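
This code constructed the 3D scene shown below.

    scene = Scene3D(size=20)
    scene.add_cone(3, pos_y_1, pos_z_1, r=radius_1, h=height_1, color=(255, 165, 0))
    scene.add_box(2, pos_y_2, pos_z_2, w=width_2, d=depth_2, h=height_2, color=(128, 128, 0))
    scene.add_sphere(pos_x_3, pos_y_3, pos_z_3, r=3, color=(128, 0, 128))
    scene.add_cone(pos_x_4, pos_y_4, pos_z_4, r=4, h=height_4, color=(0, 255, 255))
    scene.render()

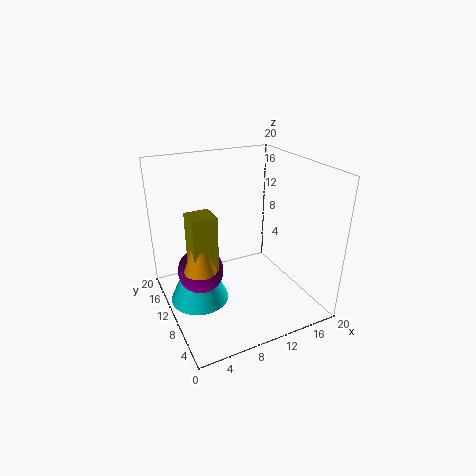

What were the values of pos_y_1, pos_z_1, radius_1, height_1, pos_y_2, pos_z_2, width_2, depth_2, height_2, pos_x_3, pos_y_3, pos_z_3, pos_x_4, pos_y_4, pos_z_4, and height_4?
pos_y_1 = 6, pos_z_1 = 9, radius_1 = 2, height_1 = 6, pos_y_2 = 5, pos_z_2 = 9, width_2 = 3, depth_2 = 3, height_2 = 7, pos_x_3 = 4, pos_y_3 = 9, pos_z_3 = 7, pos_x_4 = 4, pos_y_4 = 10, pos_z_4 = 2, height_4 = 9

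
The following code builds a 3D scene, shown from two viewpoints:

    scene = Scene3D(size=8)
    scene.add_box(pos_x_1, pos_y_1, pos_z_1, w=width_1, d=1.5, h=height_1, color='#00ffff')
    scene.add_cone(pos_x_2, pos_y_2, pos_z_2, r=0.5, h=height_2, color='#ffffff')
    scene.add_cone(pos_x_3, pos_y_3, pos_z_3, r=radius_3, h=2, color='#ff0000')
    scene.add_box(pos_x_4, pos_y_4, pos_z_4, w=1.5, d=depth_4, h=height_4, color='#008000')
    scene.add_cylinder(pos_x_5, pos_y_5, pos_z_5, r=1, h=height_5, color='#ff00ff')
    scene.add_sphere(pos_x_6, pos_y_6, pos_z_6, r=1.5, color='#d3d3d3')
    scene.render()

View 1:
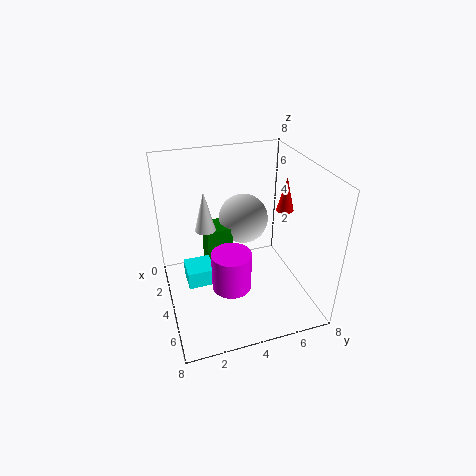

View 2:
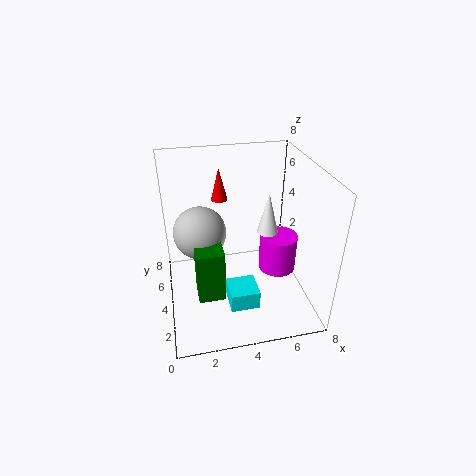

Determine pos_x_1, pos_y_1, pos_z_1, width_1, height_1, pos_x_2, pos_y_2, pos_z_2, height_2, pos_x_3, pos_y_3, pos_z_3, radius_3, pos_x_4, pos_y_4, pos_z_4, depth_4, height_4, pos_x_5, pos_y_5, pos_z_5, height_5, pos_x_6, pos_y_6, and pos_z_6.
pos_x_1 = 3
pos_y_1 = 1
pos_z_1 = 1.5
width_1 = 1.5
height_1 = 1
pos_x_2 = 5
pos_y_2 = 2
pos_z_2 = 5.5
height_2 = 2
pos_x_3 = 3.5
pos_y_3 = 7
pos_z_3 = 5
radius_3 = 0.5
pos_x_4 = 1.5
pos_y_4 = 2.5
pos_z_4 = 1
depth_4 = 1.5
height_4 = 3
pos_x_5 = 6
pos_y_5 = 3
pos_z_5 = 2.5
height_5 = 2
pos_x_6 = 2
pos_y_6 = 5
pos_z_6 = 4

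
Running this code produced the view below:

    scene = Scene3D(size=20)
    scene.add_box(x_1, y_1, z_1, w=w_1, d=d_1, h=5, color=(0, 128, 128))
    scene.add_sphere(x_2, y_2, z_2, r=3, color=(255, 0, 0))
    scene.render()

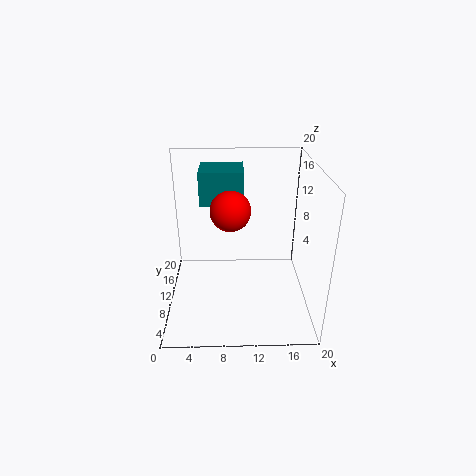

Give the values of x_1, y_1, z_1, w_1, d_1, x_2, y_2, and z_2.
x_1 = 4.5, y_1 = 14, z_1 = 13, w_1 = 6.5, d_1 = 6, x_2 = 9, y_2 = 13.5, z_2 = 12.5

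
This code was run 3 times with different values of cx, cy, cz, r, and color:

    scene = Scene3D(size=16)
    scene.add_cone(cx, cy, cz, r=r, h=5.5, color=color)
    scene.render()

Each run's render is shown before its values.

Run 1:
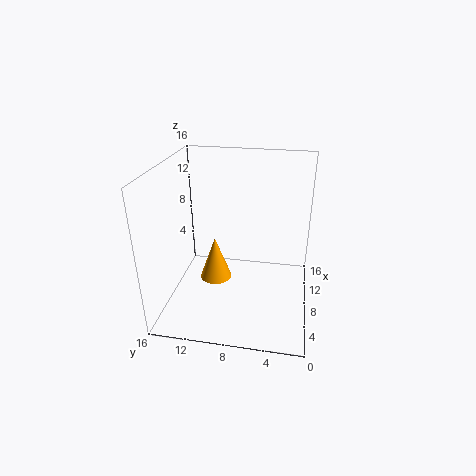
cx = 11; cy = 11.5; cz = 0.5; r = 2; color = 'orange'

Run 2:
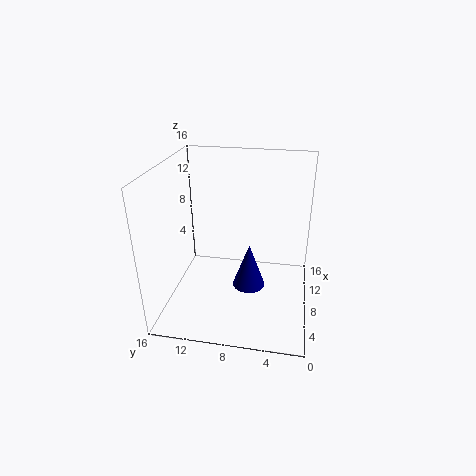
cx = 10; cy = 7; cz = 0.5; r = 2; color = 'navy'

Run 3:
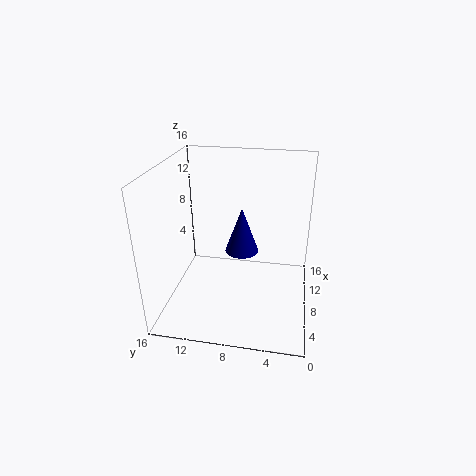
cx = 10.5; cy = 8; cz = 5; r = 2; color = 'navy'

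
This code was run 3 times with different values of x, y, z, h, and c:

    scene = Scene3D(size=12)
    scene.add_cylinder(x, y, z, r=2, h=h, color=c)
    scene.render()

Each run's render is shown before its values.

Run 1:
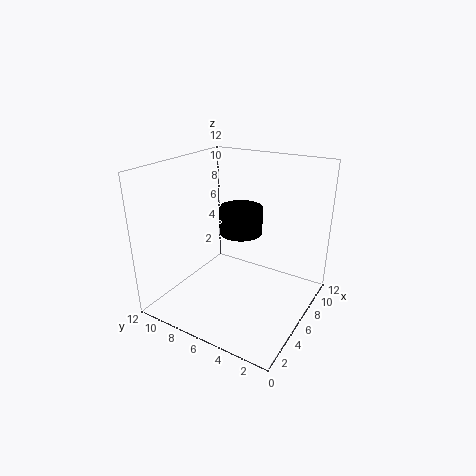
x = 9
y = 7.5
z = 5
h = 2.5
c = 'black'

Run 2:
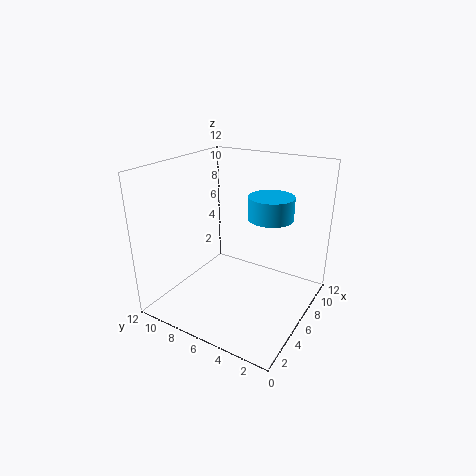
x = 9
y = 4.5
z = 7
h = 2
c = 'deepskyblue'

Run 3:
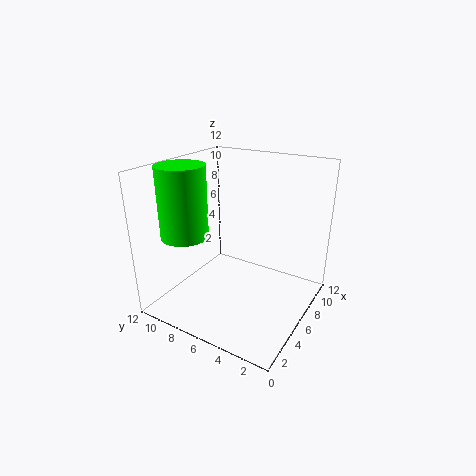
x = 4
y = 10
z = 6
h = 6
c = 'lime'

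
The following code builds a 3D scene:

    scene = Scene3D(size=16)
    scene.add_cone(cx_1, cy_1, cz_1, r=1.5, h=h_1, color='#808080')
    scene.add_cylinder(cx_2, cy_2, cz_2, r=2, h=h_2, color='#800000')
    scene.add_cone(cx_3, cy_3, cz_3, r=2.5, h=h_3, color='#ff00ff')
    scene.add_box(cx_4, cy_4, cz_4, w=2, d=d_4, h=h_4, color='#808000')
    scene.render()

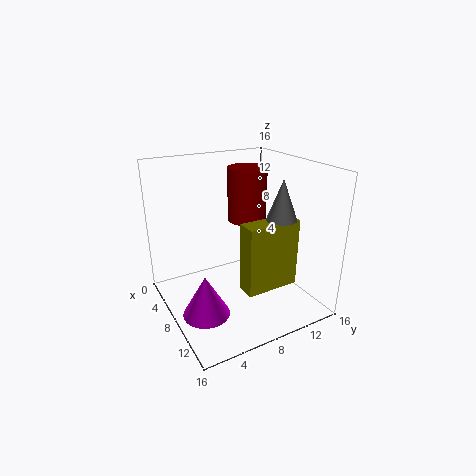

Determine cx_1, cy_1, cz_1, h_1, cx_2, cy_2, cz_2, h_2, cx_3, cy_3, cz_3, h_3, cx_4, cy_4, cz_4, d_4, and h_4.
cx_1 = 13, cy_1 = 10, cz_1 = 11.5, h_1 = 4, cx_2 = 9, cy_2 = 8.5, cz_2 = 10.5, h_2 = 5.5, cx_3 = 10, cy_3 = 3, cz_3 = 1, h_3 = 4.5, cx_4 = 12, cy_4 = 6, cz_4 = 4.5, d_4 = 5.5, h_4 = 7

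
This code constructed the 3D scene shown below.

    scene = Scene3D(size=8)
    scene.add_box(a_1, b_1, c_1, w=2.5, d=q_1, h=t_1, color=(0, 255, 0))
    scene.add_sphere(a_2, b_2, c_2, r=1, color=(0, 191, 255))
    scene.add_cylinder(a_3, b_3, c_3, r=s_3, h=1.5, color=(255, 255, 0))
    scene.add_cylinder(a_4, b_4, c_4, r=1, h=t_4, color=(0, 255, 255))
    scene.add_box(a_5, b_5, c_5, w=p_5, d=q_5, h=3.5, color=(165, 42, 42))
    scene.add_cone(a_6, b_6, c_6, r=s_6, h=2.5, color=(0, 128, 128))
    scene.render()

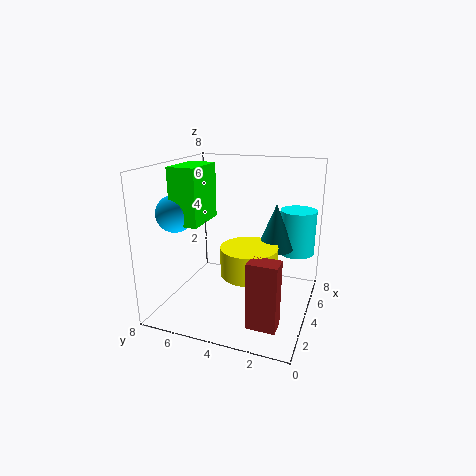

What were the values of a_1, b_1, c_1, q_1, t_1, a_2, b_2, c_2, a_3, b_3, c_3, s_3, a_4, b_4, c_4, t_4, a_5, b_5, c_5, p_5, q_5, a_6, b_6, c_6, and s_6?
a_1 = 2, b_1 = 5.5, c_1 = 5, q_1 = 1.5, t_1 = 3, a_2 = 2.5, b_2 = 7, c_2 = 5.5, a_3 = 3, b_3 = 3, c_3 = 2.5, s_3 = 1.5, a_4 = 5.5, b_4 = 1, c_4 = 3, t_4 = 2.5, a_5 = 1, b_5 = 1, c_5 = 0.5, p_5 = 1, q_5 = 1.5, a_6 = 4.5, b_6 = 2, c_6 = 3.5, s_6 = 1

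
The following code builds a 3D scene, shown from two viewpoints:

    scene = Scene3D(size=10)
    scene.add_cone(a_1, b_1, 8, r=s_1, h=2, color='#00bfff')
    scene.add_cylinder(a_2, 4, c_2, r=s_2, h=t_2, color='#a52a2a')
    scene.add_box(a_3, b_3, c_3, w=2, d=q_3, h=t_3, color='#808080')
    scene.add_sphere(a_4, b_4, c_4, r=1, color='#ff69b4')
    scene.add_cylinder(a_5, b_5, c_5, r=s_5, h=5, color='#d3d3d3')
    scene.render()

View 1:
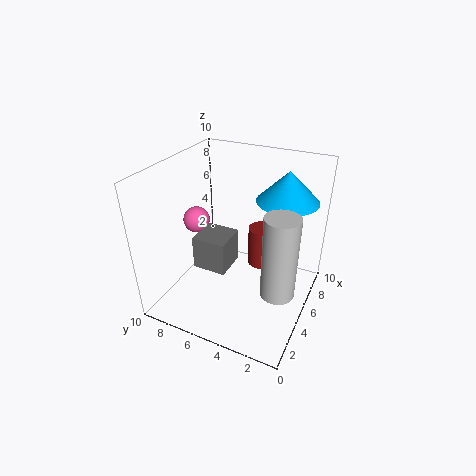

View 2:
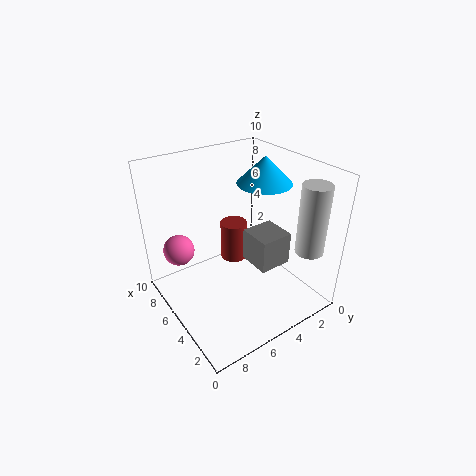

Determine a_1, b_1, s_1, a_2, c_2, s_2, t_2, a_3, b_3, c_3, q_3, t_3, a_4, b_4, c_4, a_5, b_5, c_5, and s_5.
a_1 = 6, b_1 = 2, s_1 = 2, a_2 = 7, c_2 = 2, s_2 = 1, t_2 = 3, a_3 = 1, b_3 = 4, c_3 = 5, q_3 = 2, t_3 = 2, a_4 = 6, b_4 = 9, c_4 = 5, a_5 = 2, b_5 = 1, c_5 = 4, s_5 = 1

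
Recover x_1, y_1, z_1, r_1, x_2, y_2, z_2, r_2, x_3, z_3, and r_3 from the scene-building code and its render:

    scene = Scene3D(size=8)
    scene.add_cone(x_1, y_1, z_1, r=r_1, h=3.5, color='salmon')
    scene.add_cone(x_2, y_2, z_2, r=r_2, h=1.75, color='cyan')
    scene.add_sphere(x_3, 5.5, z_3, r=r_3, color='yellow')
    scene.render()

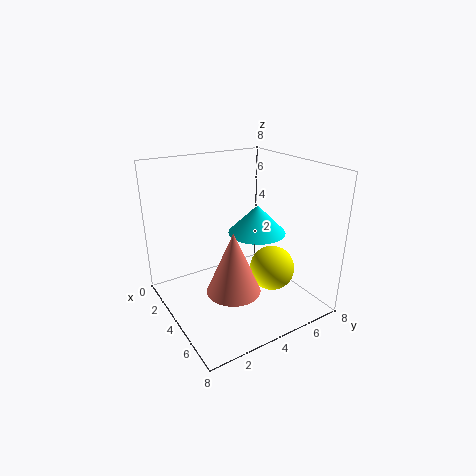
x_1 = 4.75; y_1 = 3.25; z_1 = 1.25; r_1 = 1.5; x_2 = 3; y_2 = 6; z_2 = 3.5; r_2 = 1.75; x_3 = 5.25; z_3 = 2.25; r_3 = 1.25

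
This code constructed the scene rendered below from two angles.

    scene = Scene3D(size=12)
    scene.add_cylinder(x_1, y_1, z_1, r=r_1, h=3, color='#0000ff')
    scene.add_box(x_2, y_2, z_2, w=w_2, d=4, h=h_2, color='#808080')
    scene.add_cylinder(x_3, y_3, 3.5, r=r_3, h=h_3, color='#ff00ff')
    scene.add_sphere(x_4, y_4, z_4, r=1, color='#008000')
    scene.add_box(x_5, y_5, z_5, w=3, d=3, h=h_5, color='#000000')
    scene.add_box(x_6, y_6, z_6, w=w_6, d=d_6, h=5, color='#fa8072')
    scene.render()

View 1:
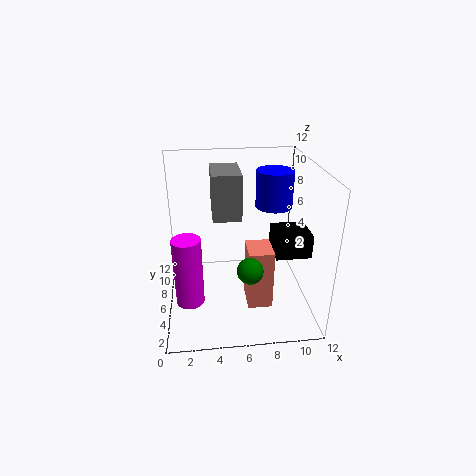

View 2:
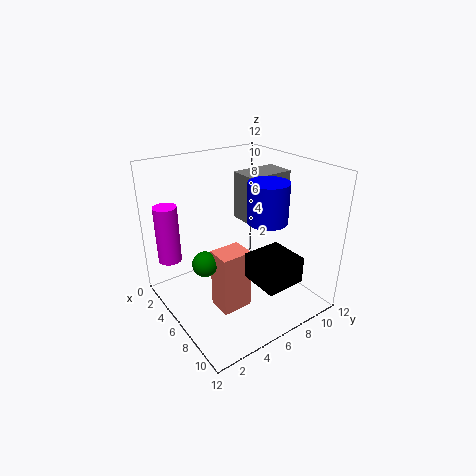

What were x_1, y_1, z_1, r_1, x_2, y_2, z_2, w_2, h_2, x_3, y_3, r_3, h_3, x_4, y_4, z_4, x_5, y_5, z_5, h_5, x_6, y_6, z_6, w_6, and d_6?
x_1 = 9, y_1 = 6.5, z_1 = 8.5, r_1 = 1.5, x_2 = 4, y_2 = 7, z_2 = 7, w_2 = 2.5, h_2 = 4, x_3 = 2, y_3 = 1.5, r_3 = 1, h_3 = 5, x_4 = 6.5, y_4 = 2.5, z_4 = 5, x_5 = 9, y_5 = 4.5, z_5 = 4.5, h_5 = 2, x_6 = 6.5, y_6 = 3, z_6 = 1, w_6 = 2, d_6 = 2.5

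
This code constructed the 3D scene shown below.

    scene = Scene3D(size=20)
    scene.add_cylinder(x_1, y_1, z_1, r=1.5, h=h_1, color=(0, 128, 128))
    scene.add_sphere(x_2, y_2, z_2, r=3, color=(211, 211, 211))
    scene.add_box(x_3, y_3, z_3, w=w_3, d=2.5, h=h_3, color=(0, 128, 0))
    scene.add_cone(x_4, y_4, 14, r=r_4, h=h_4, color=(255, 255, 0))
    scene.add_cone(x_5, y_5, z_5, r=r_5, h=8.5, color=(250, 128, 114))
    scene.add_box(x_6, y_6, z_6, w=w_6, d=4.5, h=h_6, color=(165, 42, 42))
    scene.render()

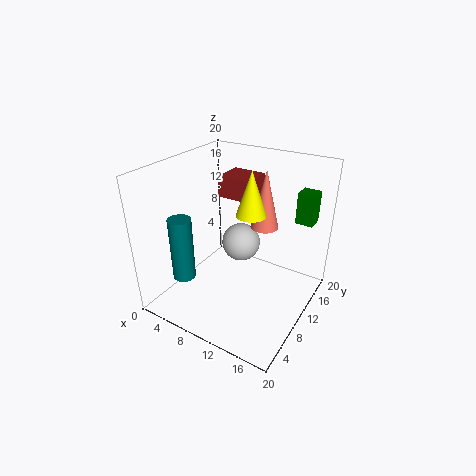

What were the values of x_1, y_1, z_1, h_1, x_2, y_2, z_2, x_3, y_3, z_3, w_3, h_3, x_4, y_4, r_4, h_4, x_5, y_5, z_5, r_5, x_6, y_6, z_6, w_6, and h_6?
x_1 = 5.5
y_1 = 3.5
z_1 = 6
h_1 = 8.5
x_2 = 7.5
y_2 = 15
z_2 = 6
x_3 = 16
y_3 = 15.5
z_3 = 11.5
w_3 = 2.5
h_3 = 4.5
x_4 = 12
y_4 = 10
r_4 = 2
h_4 = 6
x_5 = 12
y_5 = 14
z_5 = 10.5
r_5 = 2
x_6 = 5.5
y_6 = 12
z_6 = 14.5
w_6 = 5
h_6 = 3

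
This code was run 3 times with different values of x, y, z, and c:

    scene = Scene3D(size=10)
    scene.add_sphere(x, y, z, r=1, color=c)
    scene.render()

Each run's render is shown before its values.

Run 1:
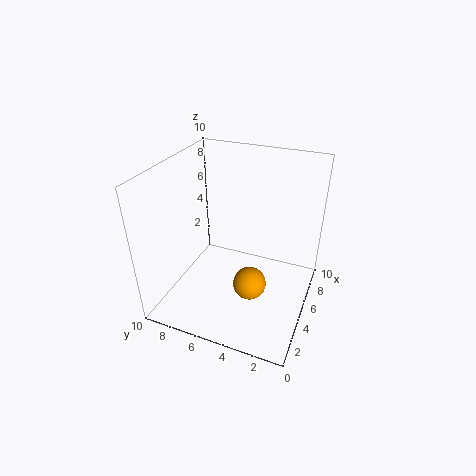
x = 2
y = 3
z = 4
c = 'orange'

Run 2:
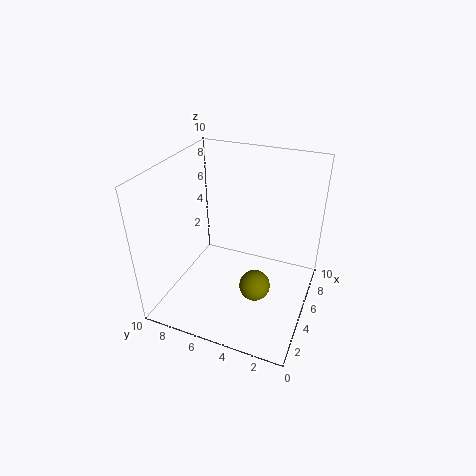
x = 3
y = 3
z = 3
c = 'olive'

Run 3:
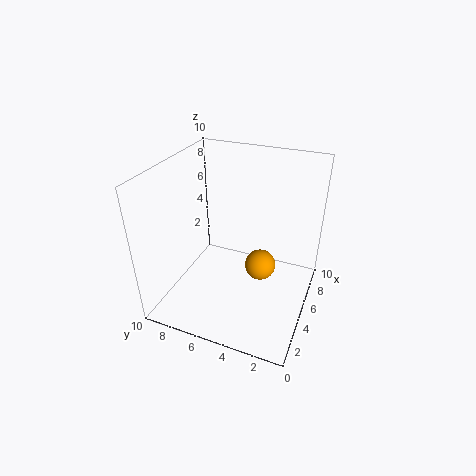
x = 4
y = 3
z = 4
c = 'orange'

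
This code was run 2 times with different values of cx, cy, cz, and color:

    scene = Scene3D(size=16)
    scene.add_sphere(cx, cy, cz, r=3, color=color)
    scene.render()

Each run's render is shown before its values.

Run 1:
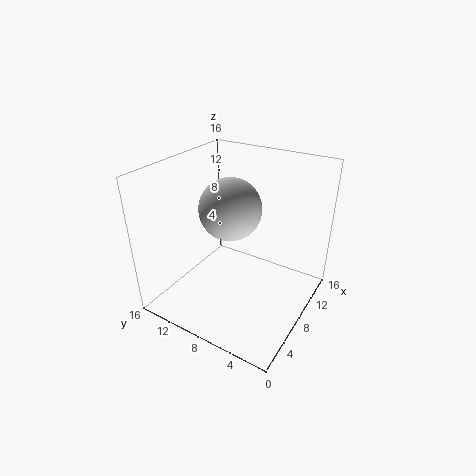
cx = 5
cy = 7
cz = 13
color = 'lightgray'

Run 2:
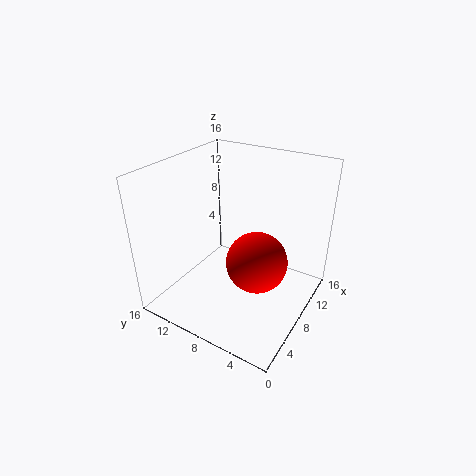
cx = 5
cy = 4
cz = 8
color = 'red'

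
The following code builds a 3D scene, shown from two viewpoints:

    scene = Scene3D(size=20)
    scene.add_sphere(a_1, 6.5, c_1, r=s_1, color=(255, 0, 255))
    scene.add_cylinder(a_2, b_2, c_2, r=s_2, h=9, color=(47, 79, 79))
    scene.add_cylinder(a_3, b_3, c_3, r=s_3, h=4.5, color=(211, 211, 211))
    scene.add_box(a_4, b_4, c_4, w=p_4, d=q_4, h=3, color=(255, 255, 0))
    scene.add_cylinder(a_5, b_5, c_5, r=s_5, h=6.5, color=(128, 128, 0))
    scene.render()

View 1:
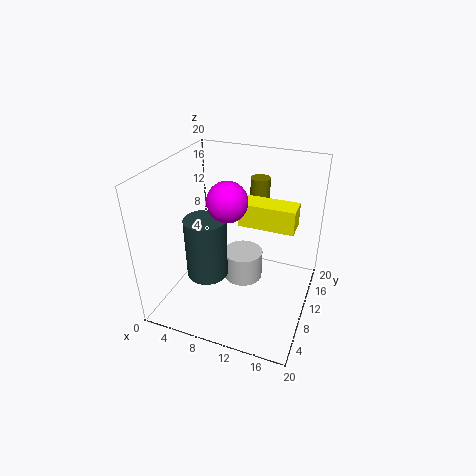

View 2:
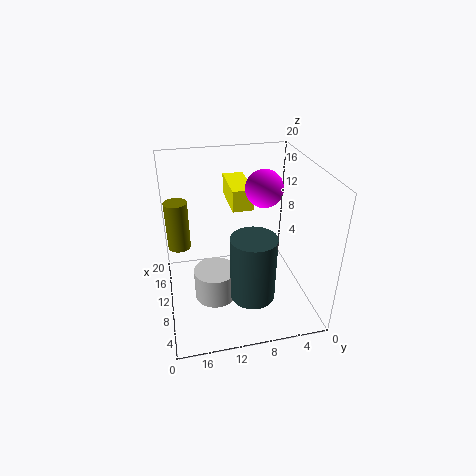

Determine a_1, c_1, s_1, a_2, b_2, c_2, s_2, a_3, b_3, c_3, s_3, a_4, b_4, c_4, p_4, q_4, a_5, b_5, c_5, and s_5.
a_1 = 10; c_1 = 17; s_1 = 2.5; a_2 = 5.5; b_2 = 9; c_2 = 3.5; s_2 = 3; a_3 = 9.5; b_3 = 13.5; c_3 = 1; s_3 = 3; a_4 = 11; b_4 = 7.5; c_4 = 13.5; p_4 = 7; q_4 = 3; a_5 = 10.5; b_5 = 18; c_5 = 9.5; s_5 = 1.5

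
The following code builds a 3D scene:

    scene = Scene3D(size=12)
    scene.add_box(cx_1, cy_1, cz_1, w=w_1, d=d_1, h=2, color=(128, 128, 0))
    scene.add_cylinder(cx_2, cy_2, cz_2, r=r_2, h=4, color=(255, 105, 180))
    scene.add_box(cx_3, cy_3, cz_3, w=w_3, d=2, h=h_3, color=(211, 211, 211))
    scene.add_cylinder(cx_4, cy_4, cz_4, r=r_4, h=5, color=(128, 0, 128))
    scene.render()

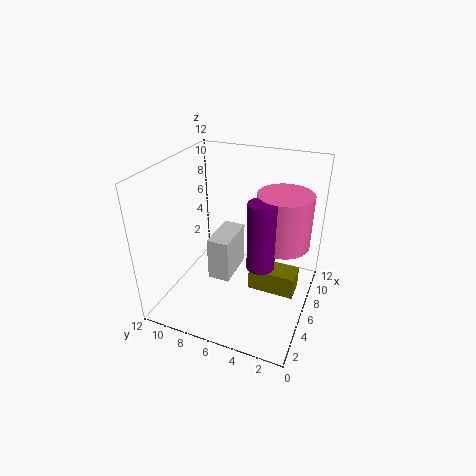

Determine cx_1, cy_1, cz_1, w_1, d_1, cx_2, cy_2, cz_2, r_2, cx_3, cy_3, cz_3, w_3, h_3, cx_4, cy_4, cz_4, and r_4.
cx_1 = 6, cy_1 = 1, cz_1 = 1, w_1 = 2, d_1 = 4, cx_2 = 5, cy_2 = 2, cz_2 = 7, r_2 = 2, cx_3 = 6, cy_3 = 7, cz_3 = 1, w_3 = 4, h_3 = 4, cx_4 = 3, cy_4 = 3, cz_4 = 6, r_4 = 1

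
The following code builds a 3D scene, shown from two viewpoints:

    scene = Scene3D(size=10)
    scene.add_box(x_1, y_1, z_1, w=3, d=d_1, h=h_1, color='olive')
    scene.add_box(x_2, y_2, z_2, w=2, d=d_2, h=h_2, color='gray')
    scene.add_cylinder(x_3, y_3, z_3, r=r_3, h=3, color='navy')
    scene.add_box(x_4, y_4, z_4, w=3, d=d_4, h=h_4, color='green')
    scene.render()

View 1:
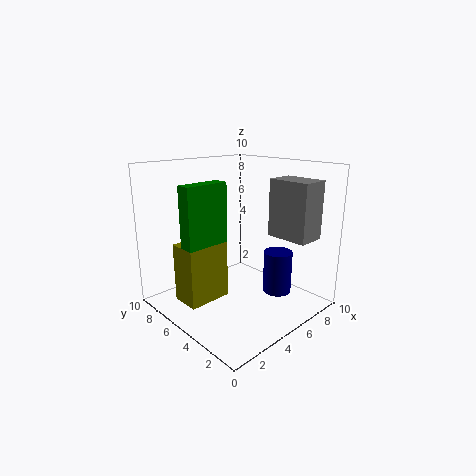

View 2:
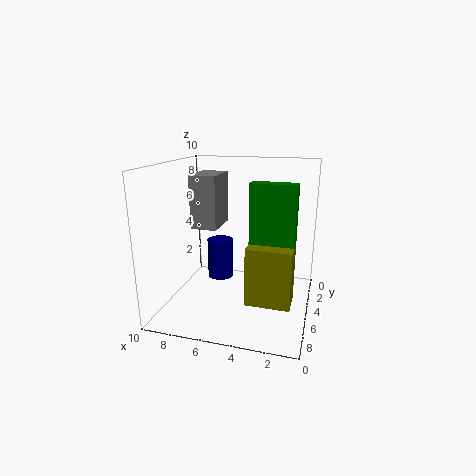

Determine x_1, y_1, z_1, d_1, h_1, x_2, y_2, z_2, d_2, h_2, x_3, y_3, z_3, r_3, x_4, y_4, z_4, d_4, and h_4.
x_1 = 1, y_1 = 5, z_1 = 1, d_1 = 2, h_1 = 4, x_2 = 7, y_2 = 1, z_2 = 5, d_2 = 3, h_2 = 4, x_3 = 7, y_3 = 3, z_3 = 1, r_3 = 1, x_4 = 1, y_4 = 5, z_4 = 5, d_4 = 1, h_4 = 4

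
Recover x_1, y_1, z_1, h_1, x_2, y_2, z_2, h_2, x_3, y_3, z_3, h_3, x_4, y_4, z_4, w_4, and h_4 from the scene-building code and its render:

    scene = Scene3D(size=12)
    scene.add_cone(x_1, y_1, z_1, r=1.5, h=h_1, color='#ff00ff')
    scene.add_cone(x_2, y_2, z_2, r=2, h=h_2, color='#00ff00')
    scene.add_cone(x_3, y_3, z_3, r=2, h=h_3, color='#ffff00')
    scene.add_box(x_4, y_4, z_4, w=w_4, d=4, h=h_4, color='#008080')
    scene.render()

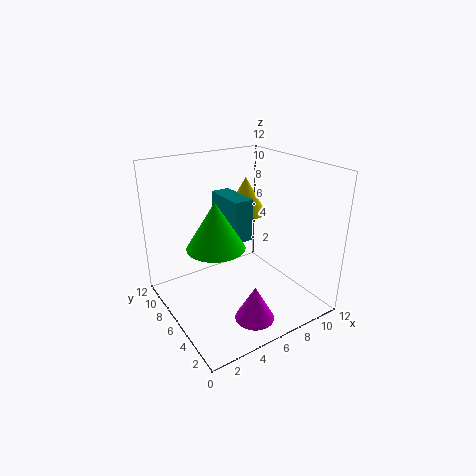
x_1 = 4.75
y_1 = 1.75
z_1 = 1.25
h_1 = 2.75
x_2 = 2.25
y_2 = 3
z_2 = 7.5
h_2 = 3.25
x_3 = 9.5
y_3 = 10
z_3 = 6.25
h_3 = 3.5
x_4 = 6.25
y_4 = 6.75
z_4 = 5
w_4 = 1.75
h_4 = 3.75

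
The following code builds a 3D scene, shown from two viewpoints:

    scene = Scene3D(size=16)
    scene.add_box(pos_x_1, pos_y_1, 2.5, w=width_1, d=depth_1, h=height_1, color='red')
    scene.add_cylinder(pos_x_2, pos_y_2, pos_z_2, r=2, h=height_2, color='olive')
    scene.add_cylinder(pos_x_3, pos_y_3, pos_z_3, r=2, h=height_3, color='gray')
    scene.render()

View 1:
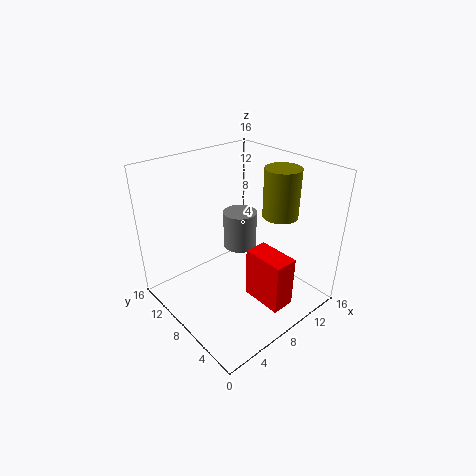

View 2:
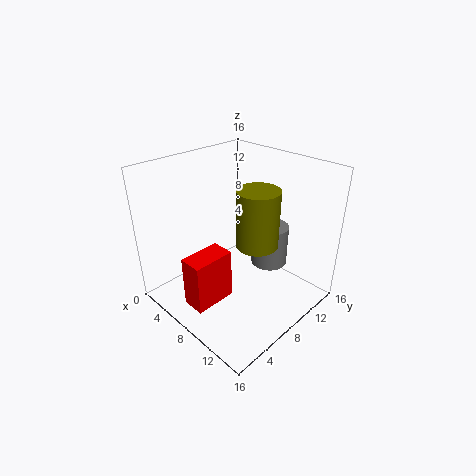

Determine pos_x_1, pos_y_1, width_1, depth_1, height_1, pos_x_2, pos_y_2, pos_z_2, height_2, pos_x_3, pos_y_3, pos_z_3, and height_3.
pos_x_1 = 7
pos_y_1 = 1
width_1 = 2.5
depth_1 = 4.5
height_1 = 5.5
pos_x_2 = 12.5
pos_y_2 = 6
pos_z_2 = 10
height_2 = 5.5
pos_x_3 = 10.5
pos_y_3 = 10.5
pos_z_3 = 5
height_3 = 4.5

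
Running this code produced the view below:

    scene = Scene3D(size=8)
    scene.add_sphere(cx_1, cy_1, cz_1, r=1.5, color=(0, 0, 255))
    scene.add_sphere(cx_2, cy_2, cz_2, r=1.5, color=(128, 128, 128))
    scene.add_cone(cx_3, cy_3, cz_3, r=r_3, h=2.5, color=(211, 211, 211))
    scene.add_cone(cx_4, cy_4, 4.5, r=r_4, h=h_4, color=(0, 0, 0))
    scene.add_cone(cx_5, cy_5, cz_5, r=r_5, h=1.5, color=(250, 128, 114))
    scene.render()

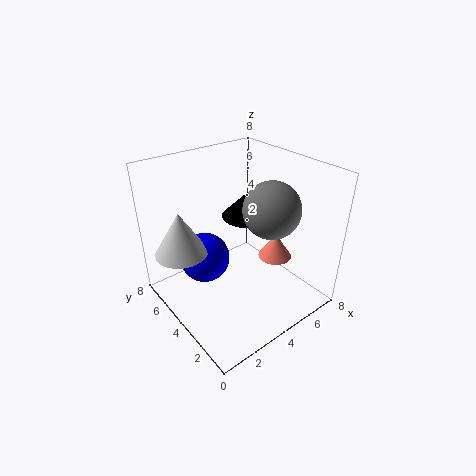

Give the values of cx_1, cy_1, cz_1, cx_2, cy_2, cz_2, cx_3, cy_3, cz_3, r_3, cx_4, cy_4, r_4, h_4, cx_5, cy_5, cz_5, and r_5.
cx_1 = 3, cy_1 = 6, cz_1 = 2, cx_2 = 5, cy_2 = 2.5, cz_2 = 6, cx_3 = 1.5, cy_3 = 6, cz_3 = 3, r_3 = 1.5, cx_4 = 5.5, cy_4 = 5, r_4 = 1.5, h_4 = 1.5, cx_5 = 6.5, cy_5 = 3.5, cz_5 = 2, r_5 = 1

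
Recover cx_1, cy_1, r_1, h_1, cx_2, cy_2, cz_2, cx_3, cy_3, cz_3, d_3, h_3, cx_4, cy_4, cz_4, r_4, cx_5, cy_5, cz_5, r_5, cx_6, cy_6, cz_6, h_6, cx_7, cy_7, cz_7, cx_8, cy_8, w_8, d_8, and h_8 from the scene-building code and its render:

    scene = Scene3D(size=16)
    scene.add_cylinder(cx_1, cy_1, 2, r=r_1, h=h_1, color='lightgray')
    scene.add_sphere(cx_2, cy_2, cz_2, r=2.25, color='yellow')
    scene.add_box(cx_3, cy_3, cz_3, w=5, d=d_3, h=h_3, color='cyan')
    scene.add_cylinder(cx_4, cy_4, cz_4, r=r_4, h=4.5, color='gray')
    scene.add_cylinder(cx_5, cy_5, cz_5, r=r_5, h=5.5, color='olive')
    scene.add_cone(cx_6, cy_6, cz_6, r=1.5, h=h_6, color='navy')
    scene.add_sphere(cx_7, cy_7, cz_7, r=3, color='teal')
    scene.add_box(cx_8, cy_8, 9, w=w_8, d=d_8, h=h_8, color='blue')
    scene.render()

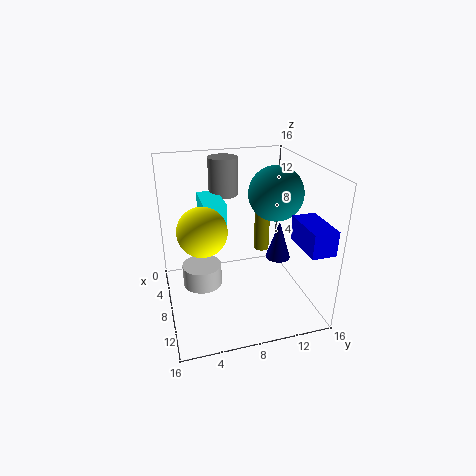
cx_1 = 6.75
cy_1 = 4
r_1 = 2.25
h_1 = 2.5
cx_2 = 13
cy_2 = 3.25
cz_2 = 11.75
cx_3 = 2.25
cy_3 = 4.5
cz_3 = 8.25
d_3 = 2.5
h_3 = 3.5
cx_4 = 2.5
cy_4 = 7.75
cz_4 = 11.25
r_4 = 1.75
cx_5 = 2.25
cy_5 = 13
cz_5 = 3
r_5 = 1
cx_6 = 6.75
cy_6 = 13.5
cz_6 = 4
h_6 = 4.75
cx_7 = 8
cy_7 = 12.25
cz_7 = 12.75
cx_8 = 11.25
cy_8 = 12.75
w_8 = 4.75
d_8 = 2.5
h_8 = 2.5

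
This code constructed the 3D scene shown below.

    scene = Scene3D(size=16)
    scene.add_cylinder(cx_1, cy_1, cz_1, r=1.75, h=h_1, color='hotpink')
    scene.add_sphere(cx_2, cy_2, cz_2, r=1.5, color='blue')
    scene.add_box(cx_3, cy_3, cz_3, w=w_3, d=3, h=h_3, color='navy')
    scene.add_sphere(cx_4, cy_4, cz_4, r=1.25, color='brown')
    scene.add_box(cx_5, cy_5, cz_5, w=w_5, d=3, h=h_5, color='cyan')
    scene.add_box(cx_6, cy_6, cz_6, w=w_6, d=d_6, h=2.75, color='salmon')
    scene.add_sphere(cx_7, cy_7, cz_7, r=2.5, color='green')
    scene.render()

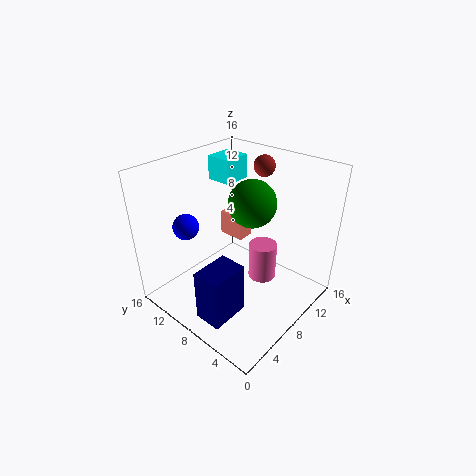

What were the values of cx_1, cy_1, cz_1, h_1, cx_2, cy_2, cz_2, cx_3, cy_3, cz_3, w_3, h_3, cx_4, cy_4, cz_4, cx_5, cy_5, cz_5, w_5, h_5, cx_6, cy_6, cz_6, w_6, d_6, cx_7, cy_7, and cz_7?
cx_1 = 12.5; cy_1 = 7.75; cz_1 = 0.25; h_1 = 4.75; cx_2 = 5.25; cy_2 = 13.5; cz_2 = 8.5; cx_3 = 1.25; cy_3 = 5; cz_3 = 1.25; w_3 = 4.25; h_3 = 5.75; cx_4 = 13.75; cy_4 = 9; cz_4 = 14.5; cx_5 = 9.5; cy_5 = 10.75; cz_5 = 13; w_5 = 3.25; h_5 = 2.75; cx_6 = 9; cy_6 = 8.5; cz_6 = 7; w_6 = 2; d_6 = 3; cx_7 = 8.5; cy_7 = 6.5; cz_7 = 12.5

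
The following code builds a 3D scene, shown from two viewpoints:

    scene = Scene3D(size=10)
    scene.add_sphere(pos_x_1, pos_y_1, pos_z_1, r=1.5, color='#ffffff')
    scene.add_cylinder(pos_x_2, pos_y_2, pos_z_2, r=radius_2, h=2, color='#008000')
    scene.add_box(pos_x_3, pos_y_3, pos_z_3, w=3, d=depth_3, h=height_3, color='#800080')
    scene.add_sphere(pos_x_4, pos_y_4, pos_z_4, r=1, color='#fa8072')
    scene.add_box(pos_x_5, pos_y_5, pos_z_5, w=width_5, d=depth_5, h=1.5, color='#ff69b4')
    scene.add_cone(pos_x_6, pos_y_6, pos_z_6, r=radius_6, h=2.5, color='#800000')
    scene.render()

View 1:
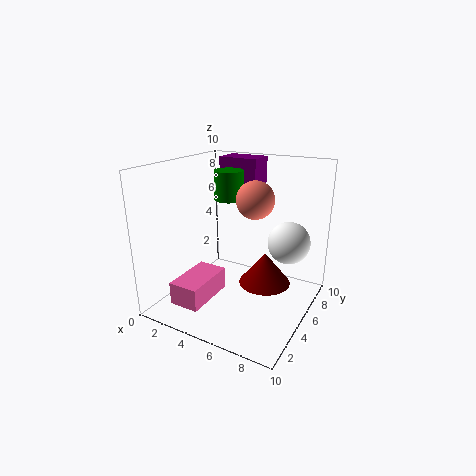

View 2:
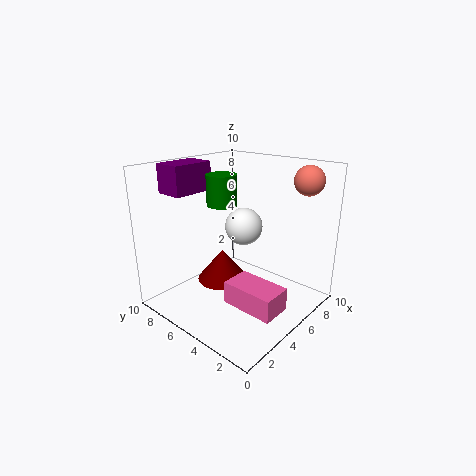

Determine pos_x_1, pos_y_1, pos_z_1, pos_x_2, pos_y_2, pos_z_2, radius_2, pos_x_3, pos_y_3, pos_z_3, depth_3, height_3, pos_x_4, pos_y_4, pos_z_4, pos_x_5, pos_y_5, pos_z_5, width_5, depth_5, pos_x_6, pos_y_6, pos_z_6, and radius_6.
pos_x_1 = 8
pos_y_1 = 7
pos_z_1 = 4.5
pos_x_2 = 4
pos_y_2 = 5.5
pos_z_2 = 7.5
radius_2 = 1
pos_x_3 = 2
pos_y_3 = 7.5
pos_z_3 = 8
depth_3 = 2
height_3 = 2
pos_x_4 = 8
pos_y_4 = 1.5
pos_z_4 = 9
pos_x_5 = 2.5
pos_y_5 = 0.5
pos_z_5 = 1.5
width_5 = 2
depth_5 = 3.5
pos_x_6 = 6
pos_y_6 = 7.5
pos_z_6 = 0.5
radius_6 = 2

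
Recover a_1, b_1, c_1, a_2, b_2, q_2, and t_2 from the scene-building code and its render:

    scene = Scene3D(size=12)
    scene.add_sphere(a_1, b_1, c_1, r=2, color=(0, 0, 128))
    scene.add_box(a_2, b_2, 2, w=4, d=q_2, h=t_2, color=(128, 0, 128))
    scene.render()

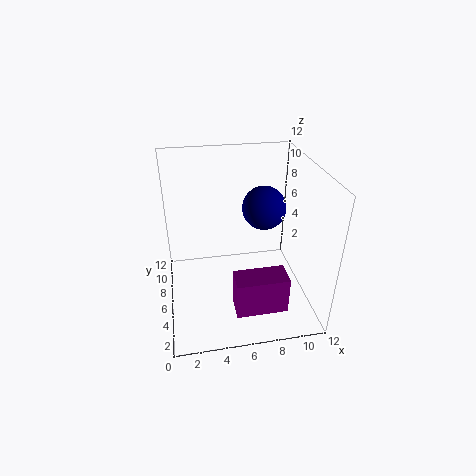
a_1 = 9; b_1 = 9; c_1 = 7; a_2 = 5; b_2 = 1; q_2 = 2; t_2 = 3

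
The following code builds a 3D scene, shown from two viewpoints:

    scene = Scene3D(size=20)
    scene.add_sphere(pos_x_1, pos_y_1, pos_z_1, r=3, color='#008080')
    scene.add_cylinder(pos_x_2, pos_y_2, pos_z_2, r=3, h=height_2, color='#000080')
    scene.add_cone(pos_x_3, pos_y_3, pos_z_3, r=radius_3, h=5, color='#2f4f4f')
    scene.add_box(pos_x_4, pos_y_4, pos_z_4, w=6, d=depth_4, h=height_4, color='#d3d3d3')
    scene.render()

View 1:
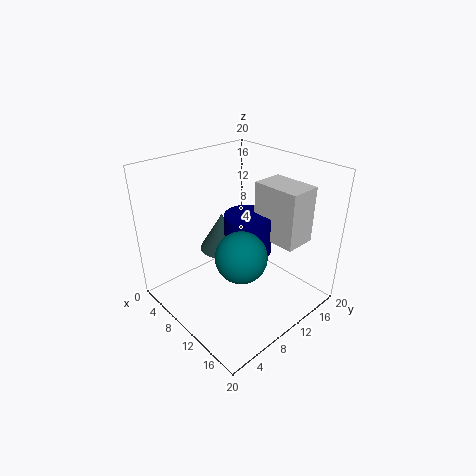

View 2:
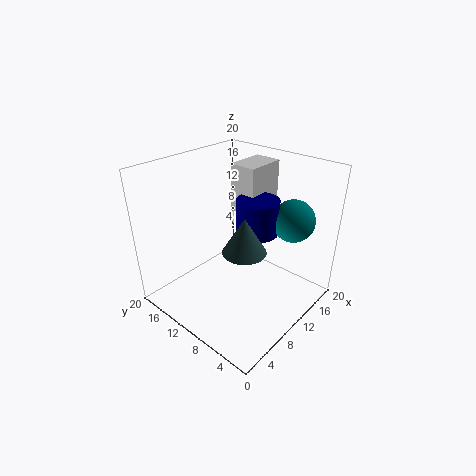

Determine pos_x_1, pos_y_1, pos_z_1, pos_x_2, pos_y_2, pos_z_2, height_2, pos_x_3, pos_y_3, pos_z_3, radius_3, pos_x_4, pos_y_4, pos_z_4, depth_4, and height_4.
pos_x_1 = 16, pos_y_1 = 5, pos_z_1 = 12, pos_x_2 = 13, pos_y_2 = 9, pos_z_2 = 10, height_2 = 5, pos_x_3 = 9, pos_y_3 = 8, pos_z_3 = 9, radius_3 = 3, pos_x_4 = 13, pos_y_4 = 10, pos_z_4 = 12, depth_4 = 4, height_4 = 7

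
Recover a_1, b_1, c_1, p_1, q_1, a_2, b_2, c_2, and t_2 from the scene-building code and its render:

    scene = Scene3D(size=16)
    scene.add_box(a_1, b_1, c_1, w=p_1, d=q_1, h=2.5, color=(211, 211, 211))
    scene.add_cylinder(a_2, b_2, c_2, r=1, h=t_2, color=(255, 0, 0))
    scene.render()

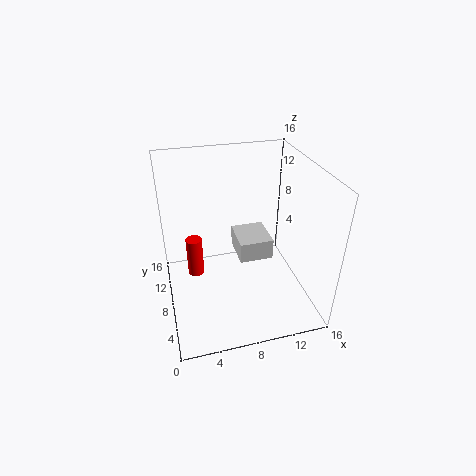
a_1 = 8.5
b_1 = 8.5
c_1 = 4
p_1 = 4
q_1 = 4.5
a_2 = 3.5
b_2 = 12
c_2 = 1
t_2 = 5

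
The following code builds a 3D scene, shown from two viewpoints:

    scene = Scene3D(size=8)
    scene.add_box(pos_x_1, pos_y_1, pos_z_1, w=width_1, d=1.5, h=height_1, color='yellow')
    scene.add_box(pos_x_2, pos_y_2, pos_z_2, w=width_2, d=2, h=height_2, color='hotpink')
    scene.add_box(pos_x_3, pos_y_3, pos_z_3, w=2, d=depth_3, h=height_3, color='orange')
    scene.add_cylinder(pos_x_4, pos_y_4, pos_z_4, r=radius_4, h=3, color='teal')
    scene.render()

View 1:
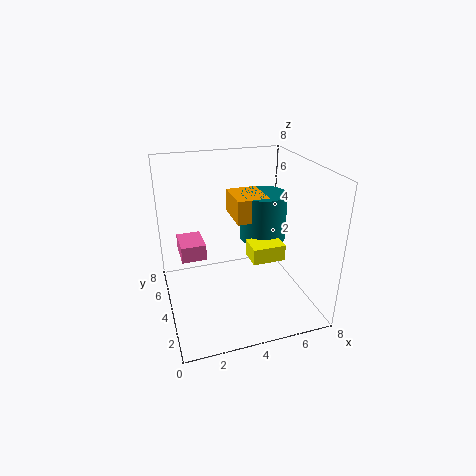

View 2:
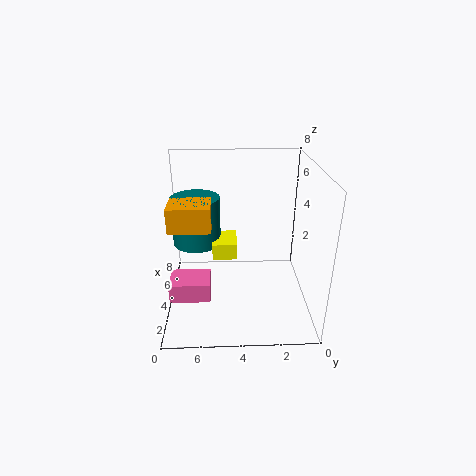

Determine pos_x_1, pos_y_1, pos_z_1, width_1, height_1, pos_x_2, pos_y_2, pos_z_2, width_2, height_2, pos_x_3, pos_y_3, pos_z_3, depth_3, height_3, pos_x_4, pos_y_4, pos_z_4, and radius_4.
pos_x_1 = 5, pos_y_1 = 4, pos_z_1 = 2, width_1 = 2, height_1 = 1, pos_x_2 = 1, pos_y_2 = 5.5, pos_z_2 = 2, width_2 = 1.5, height_2 = 1, pos_x_3 = 4.5, pos_y_3 = 5.5, pos_z_3 = 4, depth_3 = 2.5, height_3 = 1.5, pos_x_4 = 6.5, pos_y_4 = 6.5, pos_z_4 = 2.5, radius_4 = 1.5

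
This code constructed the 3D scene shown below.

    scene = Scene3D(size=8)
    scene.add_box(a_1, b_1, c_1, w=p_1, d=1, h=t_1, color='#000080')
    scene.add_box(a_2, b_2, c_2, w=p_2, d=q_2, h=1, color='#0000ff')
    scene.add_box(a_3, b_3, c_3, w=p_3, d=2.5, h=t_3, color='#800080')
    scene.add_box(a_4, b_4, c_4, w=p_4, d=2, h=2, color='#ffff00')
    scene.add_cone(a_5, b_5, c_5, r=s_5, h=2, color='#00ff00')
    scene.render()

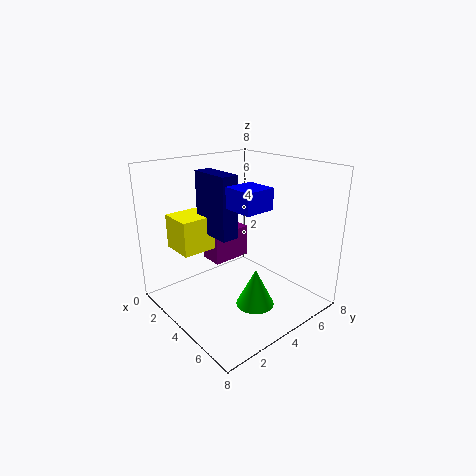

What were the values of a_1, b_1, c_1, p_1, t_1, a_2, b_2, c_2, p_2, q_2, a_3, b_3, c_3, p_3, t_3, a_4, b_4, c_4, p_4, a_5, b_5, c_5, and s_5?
a_1 = 1.5; b_1 = 3; c_1 = 4; p_1 = 2.5; t_1 = 3.5; a_2 = 5.5; b_2 = 2; c_2 = 6.5; p_2 = 1.5; q_2 = 1.5; a_3 = 0.5; b_3 = 4; c_3 = 1.5; p_3 = 1.5; t_3 = 2; a_4 = 0.5; b_4 = 1.5; c_4 = 3; p_4 = 2; a_5 = 6; b_5 = 3.5; c_5 = 1; s_5 = 1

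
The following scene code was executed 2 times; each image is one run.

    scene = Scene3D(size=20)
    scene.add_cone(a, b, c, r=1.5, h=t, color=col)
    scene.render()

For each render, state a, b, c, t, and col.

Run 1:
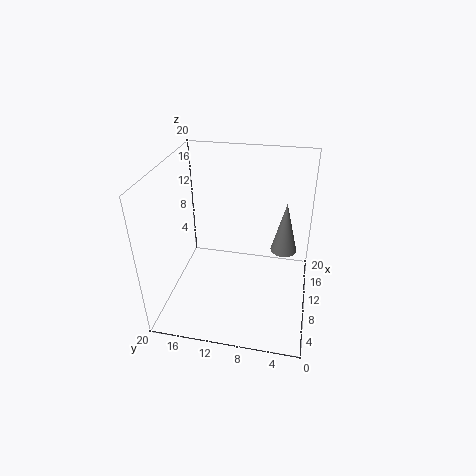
a = 5; b = 3.5; c = 12.5; t = 6; col = 'gray'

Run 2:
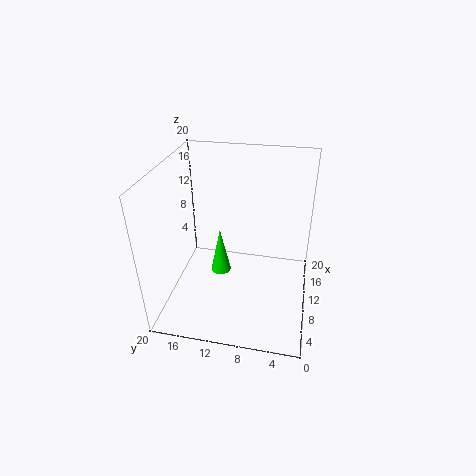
a = 11.5; b = 13; c = 3; t = 7; col = 'lime'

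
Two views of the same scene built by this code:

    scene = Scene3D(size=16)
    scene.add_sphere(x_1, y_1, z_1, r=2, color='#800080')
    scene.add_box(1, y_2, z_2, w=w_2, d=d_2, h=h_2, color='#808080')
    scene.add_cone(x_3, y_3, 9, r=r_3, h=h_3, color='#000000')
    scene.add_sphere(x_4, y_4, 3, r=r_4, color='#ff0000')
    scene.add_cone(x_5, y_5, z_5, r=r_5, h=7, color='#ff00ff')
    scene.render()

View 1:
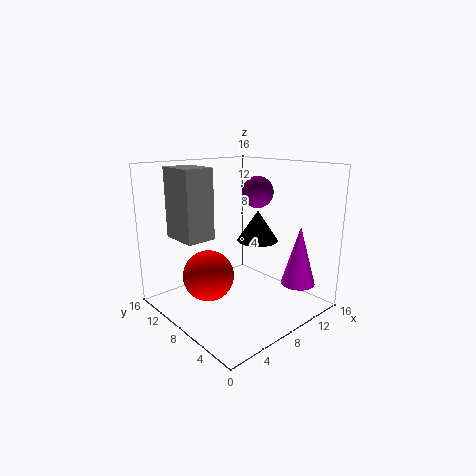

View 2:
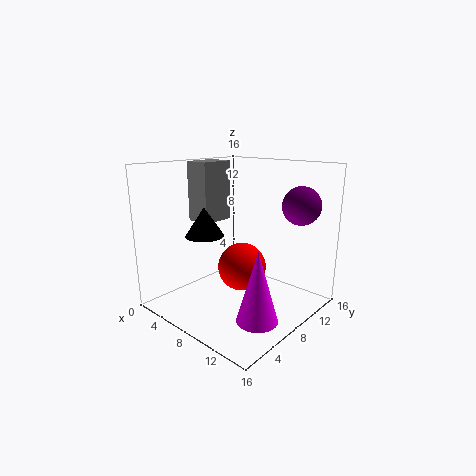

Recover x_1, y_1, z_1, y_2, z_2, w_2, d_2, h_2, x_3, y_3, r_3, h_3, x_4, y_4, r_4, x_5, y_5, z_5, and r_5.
x_1 = 14
y_1 = 11
z_1 = 12
y_2 = 7
z_2 = 9
w_2 = 3
d_2 = 4
h_2 = 7
x_3 = 7
y_3 = 4
r_3 = 2
h_3 = 3
x_4 = 6
y_4 = 11
r_4 = 3
x_5 = 14
y_5 = 4
z_5 = 2
r_5 = 2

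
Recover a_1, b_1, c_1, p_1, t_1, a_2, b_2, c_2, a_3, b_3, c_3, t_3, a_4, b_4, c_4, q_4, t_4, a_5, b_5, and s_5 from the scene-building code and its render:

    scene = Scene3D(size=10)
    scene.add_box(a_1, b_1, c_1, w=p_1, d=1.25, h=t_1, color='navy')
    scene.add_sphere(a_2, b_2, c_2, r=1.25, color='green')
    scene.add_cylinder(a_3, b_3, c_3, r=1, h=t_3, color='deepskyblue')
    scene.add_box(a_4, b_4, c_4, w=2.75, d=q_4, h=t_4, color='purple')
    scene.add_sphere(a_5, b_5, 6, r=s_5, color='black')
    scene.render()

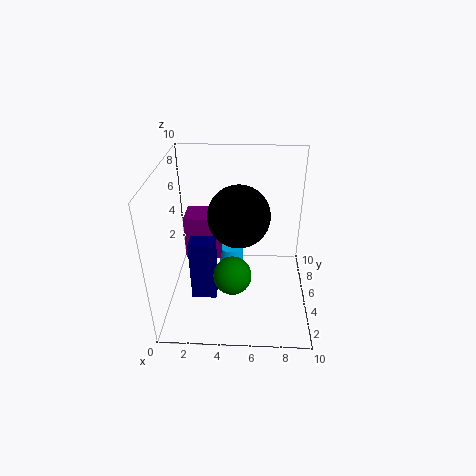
a_1 = 1.75
b_1 = 3.5
c_1 = 0.75
p_1 = 1.75
t_1 = 4.5
a_2 = 4.75
b_2 = 2.75
c_2 = 3.5
a_3 = 4.25
b_3 = 8.5
c_3 = 0.25
t_3 = 1.75
a_4 = 0.75
b_4 = 7
c_4 = 1.75
q_4 = 2.25
t_4 = 3.5
a_5 = 5
b_5 = 6.25
s_5 = 2.25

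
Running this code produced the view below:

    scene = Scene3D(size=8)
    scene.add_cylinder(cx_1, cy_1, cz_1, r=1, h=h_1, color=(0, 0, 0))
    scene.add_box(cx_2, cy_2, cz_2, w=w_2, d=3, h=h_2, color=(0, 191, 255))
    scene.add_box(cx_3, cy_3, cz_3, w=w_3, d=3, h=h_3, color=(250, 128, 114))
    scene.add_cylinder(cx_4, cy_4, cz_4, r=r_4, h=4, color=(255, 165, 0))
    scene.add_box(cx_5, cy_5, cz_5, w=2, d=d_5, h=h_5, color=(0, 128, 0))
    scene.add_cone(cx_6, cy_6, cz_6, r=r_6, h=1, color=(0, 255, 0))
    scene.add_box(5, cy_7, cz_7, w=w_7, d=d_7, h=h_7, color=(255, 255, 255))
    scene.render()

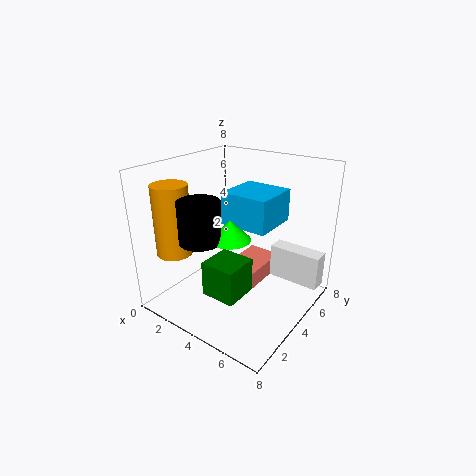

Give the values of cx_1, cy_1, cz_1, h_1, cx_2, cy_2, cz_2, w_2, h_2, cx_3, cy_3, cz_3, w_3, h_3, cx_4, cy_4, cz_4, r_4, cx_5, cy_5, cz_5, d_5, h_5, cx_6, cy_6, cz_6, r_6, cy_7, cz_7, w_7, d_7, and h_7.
cx_1 = 4; cy_1 = 1; cz_1 = 5; h_1 = 2; cx_2 = 2; cy_2 = 5; cz_2 = 4; w_2 = 3; h_2 = 2; cx_3 = 3; cy_3 = 4; cz_3 = 1; w_3 = 2; h_3 = 1; cx_4 = 1; cy_4 = 2; cz_4 = 3; r_4 = 1; cx_5 = 3; cy_5 = 2; cz_5 = 1; d_5 = 2; h_5 = 2; cx_6 = 5; cy_6 = 2; cz_6 = 5; r_6 = 1; cy_7 = 6; cz_7 = 1; w_7 = 3; d_7 = 1; h_7 = 2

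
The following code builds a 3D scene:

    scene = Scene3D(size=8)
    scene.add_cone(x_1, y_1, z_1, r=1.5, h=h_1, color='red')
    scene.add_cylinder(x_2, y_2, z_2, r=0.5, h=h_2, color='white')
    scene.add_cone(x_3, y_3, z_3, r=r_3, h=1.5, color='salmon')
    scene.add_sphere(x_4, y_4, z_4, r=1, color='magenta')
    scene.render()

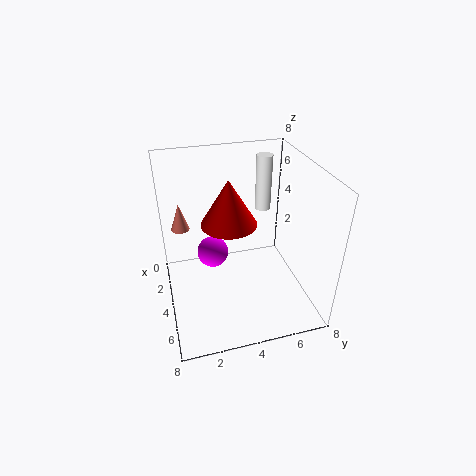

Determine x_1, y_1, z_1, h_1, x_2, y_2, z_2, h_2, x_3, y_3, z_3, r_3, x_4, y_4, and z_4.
x_1 = 4
y_1 = 3.5
z_1 = 5
h_1 = 2.5
x_2 = 1
y_2 = 6.5
z_2 = 4
h_2 = 3.5
x_3 = 3
y_3 = 1
z_3 = 4.5
r_3 = 0.5
x_4 = 1.5
y_4 = 3
z_4 = 1.5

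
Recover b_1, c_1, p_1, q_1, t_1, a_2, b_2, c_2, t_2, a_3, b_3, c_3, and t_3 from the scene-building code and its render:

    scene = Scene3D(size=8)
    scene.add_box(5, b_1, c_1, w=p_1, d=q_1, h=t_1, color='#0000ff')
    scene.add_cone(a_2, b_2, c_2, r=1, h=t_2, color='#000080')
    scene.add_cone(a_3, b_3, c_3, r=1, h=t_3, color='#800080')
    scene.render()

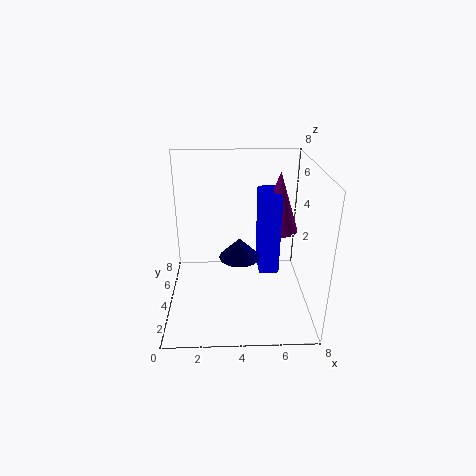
b_1 = 2, c_1 = 3, p_1 = 1, q_1 = 2, t_1 = 4, a_2 = 4, b_2 = 2, c_2 = 4, t_2 = 1, a_3 = 6, b_3 = 3, c_3 = 5, t_3 = 3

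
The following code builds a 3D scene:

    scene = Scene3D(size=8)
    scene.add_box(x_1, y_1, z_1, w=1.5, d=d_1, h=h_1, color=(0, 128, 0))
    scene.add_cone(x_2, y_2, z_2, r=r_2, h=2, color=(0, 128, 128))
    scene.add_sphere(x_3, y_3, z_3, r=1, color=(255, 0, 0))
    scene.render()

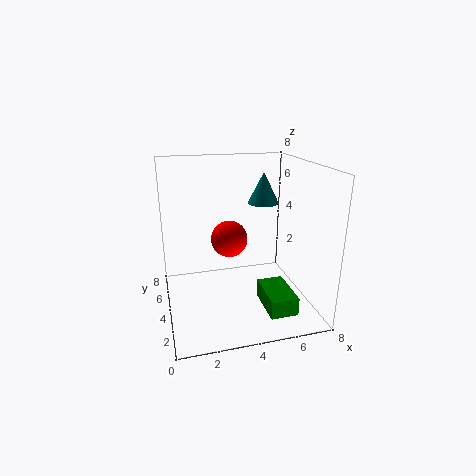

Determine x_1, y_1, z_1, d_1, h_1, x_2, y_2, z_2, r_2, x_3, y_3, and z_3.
x_1 = 5; y_1 = 1; z_1 = 0.5; d_1 = 2.5; h_1 = 1; x_2 = 6.5; y_2 = 7; z_2 = 5; r_2 = 1; x_3 = 3.5; y_3 = 4; z_3 = 4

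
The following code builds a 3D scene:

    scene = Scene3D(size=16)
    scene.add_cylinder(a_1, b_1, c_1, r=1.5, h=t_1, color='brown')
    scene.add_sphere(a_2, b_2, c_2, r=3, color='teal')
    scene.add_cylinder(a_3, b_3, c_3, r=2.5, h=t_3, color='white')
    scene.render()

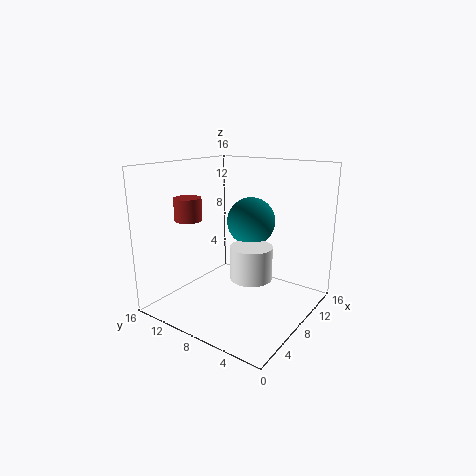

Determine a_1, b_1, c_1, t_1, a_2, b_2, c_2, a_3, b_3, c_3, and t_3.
a_1 = 5, b_1 = 12.5, c_1 = 10, t_1 = 2.5, a_2 = 13, b_2 = 9.5, c_2 = 8.5, a_3 = 10, b_3 = 7.5, c_3 = 2.5, t_3 = 4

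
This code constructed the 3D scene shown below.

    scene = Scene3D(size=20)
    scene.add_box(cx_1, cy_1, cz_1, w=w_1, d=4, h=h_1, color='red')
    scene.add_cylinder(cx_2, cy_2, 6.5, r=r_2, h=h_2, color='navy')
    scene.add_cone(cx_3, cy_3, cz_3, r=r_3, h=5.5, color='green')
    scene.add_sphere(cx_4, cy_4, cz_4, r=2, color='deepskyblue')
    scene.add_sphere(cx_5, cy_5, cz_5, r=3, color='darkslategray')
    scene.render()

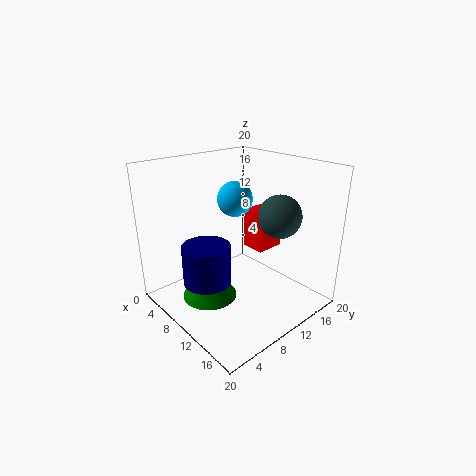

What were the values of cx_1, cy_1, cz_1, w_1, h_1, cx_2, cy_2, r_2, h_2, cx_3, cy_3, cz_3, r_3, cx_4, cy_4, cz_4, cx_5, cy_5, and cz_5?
cx_1 = 9
cy_1 = 12
cz_1 = 8
w_1 = 3.5
h_1 = 5.5
cx_2 = 11.5
cy_2 = 3.5
r_2 = 3
h_2 = 5
cx_3 = 7
cy_3 = 7
cz_3 = 0.5
r_3 = 4
cx_4 = 14
cy_4 = 6
cz_4 = 17.5
cx_5 = 13.5
cy_5 = 14.5
cz_5 = 13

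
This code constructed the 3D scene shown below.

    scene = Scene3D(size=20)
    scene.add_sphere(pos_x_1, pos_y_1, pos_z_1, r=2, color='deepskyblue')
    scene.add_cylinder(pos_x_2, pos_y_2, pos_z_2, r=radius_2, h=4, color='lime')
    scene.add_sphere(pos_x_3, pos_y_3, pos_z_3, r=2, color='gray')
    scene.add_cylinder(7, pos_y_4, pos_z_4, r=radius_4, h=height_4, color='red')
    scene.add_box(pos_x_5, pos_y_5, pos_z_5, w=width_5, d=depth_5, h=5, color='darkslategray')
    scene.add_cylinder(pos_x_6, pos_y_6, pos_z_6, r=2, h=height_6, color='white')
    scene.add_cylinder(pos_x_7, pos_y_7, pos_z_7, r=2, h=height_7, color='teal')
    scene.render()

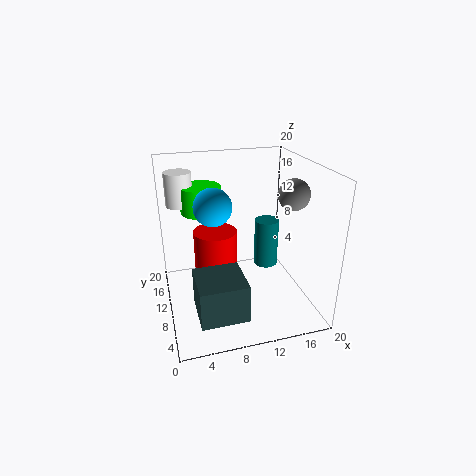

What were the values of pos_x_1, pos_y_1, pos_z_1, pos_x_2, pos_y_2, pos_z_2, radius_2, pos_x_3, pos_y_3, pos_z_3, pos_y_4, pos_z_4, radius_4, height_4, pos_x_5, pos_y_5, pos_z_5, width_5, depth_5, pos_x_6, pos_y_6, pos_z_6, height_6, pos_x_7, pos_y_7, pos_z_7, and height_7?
pos_x_1 = 5, pos_y_1 = 2, pos_z_1 = 18, pos_x_2 = 6, pos_y_2 = 16, pos_z_2 = 12, radius_2 = 3, pos_x_3 = 16, pos_y_3 = 6, pos_z_3 = 17, pos_y_4 = 11, pos_z_4 = 3, radius_4 = 3, height_4 = 8, pos_x_5 = 3, pos_y_5 = 1, pos_z_5 = 3, width_5 = 6, depth_5 = 6, pos_x_6 = 3, pos_y_6 = 17, pos_z_6 = 13, height_6 = 5, pos_x_7 = 17, pos_y_7 = 17, pos_z_7 = 1, height_7 = 8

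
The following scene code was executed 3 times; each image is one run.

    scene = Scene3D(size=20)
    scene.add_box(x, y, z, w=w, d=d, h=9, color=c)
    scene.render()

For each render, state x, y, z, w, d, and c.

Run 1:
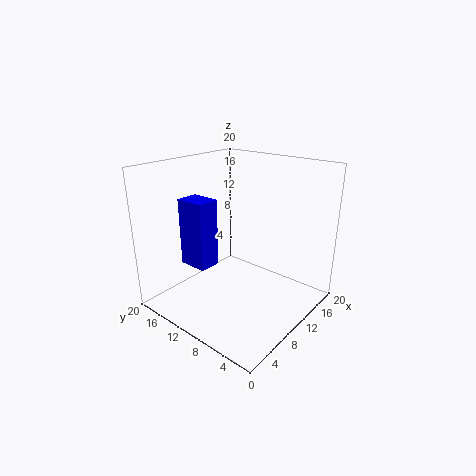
x = 4, y = 11, z = 7, w = 3, d = 4, c = 'blue'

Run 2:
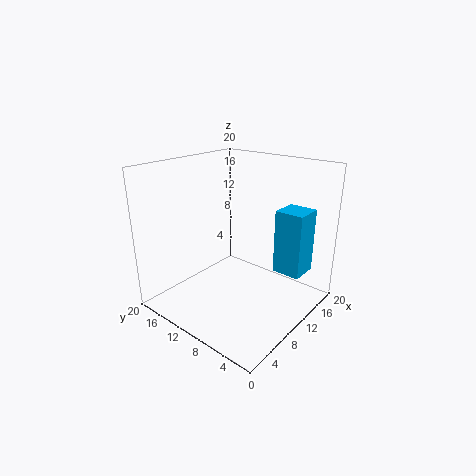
x = 13, y = 2, z = 5, w = 4, d = 4, c = 'deepskyblue'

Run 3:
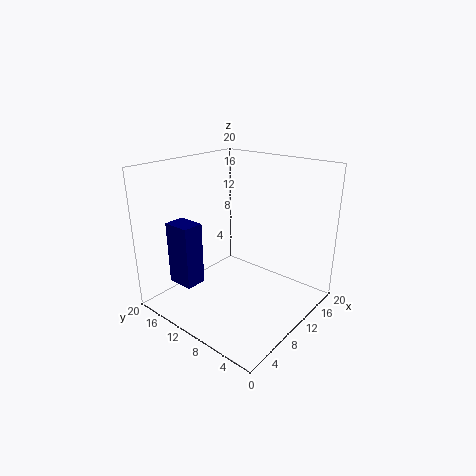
x = 4, y = 14, z = 3, w = 3, d = 4, c = 'navy'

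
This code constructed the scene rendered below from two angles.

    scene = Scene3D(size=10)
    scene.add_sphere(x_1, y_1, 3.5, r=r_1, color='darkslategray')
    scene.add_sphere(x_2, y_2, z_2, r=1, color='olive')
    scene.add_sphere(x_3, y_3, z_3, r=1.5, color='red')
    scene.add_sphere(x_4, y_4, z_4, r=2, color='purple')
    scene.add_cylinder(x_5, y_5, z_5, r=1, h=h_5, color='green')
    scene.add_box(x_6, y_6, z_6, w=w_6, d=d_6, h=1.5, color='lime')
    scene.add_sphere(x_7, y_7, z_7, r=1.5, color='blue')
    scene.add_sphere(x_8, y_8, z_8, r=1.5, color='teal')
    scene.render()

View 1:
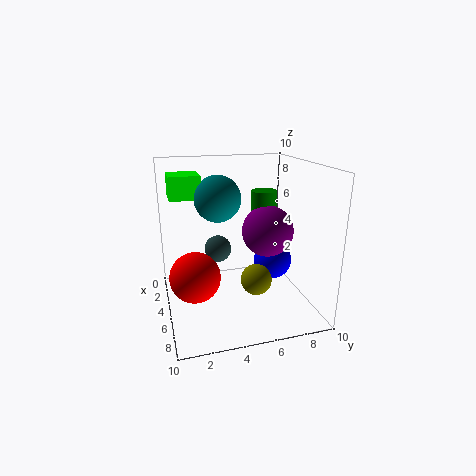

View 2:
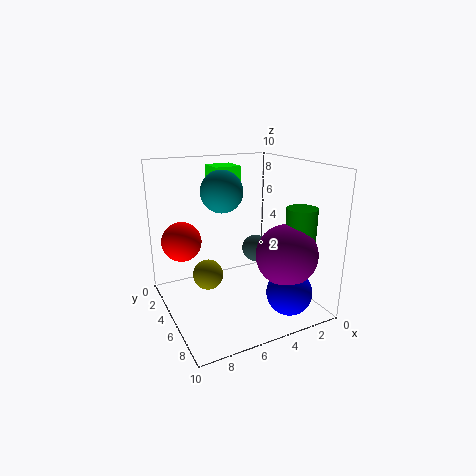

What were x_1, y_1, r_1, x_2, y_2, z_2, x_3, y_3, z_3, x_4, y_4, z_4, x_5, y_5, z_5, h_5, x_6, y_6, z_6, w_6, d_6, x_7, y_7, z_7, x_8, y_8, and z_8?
x_1 = 3; y_1 = 4; r_1 = 1; x_2 = 7.5; y_2 = 5.5; z_2 = 3; x_3 = 8; y_3 = 1.5; z_3 = 4; x_4 = 3; y_4 = 8; z_4 = 4.5; x_5 = 2; y_5 = 8; z_5 = 3.5; h_5 = 4; x_6 = 3.5; y_6 = 0.5; z_6 = 8; w_6 = 2; d_6 = 2; x_7 = 3; y_7 = 8.5; z_7 = 2; x_8 = 5.5; y_8 = 3.5; z_8 = 8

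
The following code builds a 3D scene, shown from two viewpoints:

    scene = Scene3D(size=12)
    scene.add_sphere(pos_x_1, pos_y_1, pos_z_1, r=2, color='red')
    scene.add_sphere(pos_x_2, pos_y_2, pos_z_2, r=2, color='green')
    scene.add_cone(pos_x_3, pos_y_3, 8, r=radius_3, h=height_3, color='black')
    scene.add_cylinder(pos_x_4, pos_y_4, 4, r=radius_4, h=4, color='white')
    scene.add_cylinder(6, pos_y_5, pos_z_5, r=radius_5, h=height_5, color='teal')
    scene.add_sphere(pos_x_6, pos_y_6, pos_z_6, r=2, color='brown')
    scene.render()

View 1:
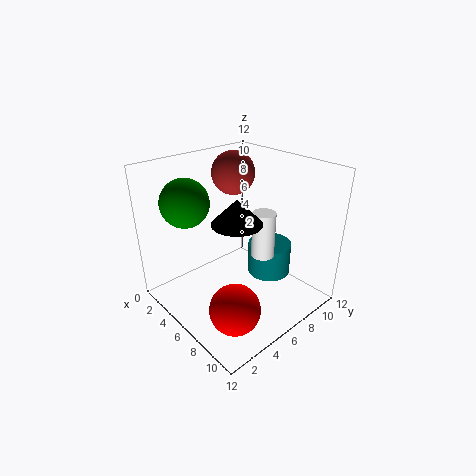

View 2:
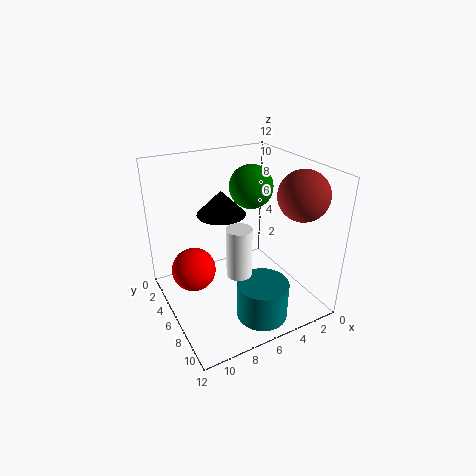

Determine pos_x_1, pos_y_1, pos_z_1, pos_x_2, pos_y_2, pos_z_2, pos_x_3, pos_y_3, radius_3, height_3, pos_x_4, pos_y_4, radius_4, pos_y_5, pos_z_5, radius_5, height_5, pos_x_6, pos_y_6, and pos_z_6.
pos_x_1 = 9
pos_y_1 = 3
pos_z_1 = 2
pos_x_2 = 3
pos_y_2 = 3
pos_z_2 = 9
pos_x_3 = 7
pos_y_3 = 5
radius_3 = 2
height_3 = 2
pos_x_4 = 7
pos_y_4 = 8
radius_4 = 1
pos_y_5 = 10
pos_z_5 = 1
radius_5 = 2
height_5 = 3
pos_x_6 = 2
pos_y_6 = 9
pos_z_6 = 10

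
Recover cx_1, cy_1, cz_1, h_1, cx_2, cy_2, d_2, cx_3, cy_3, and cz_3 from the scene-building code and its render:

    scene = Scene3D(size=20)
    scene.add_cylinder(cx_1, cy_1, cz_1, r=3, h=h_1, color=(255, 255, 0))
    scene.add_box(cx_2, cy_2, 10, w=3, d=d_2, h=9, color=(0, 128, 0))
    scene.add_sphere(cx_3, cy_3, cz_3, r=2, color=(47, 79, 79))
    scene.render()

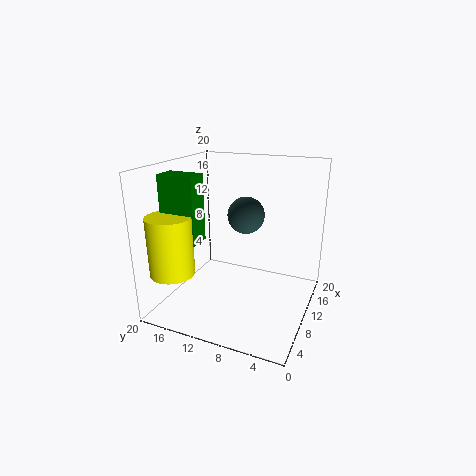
cx_1 = 4; cy_1 = 17; cz_1 = 6; h_1 = 8; cx_2 = 5; cy_2 = 14; d_2 = 5; cx_3 = 3; cy_3 = 6; cz_3 = 16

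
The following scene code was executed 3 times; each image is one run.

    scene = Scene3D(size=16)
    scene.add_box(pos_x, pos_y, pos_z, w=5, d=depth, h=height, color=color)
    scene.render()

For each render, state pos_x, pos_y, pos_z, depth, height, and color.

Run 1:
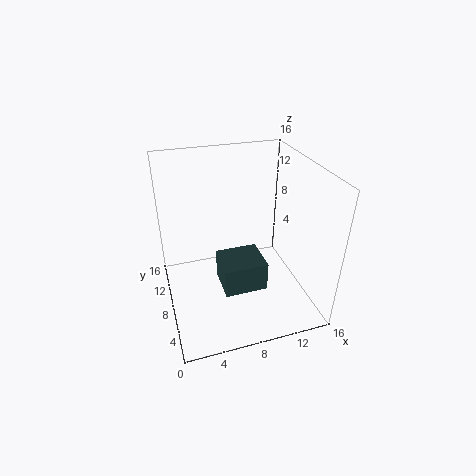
pos_x = 6
pos_y = 6
pos_z = 1.5
depth = 4.5
height = 3.5
color = 'darkslategray'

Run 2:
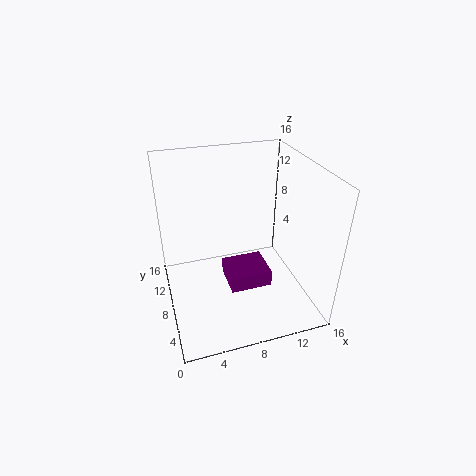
pos_x = 7
pos_y = 7
pos_z = 1
depth = 4.5
height = 2
color = 'purple'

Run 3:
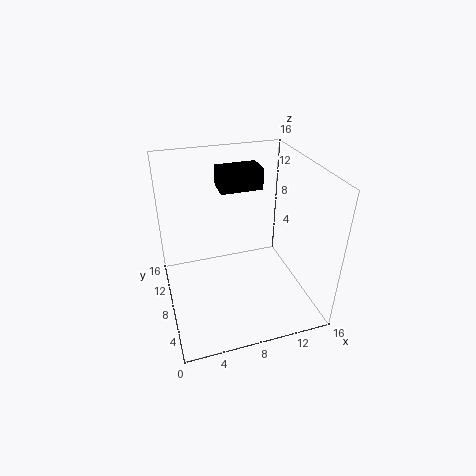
pos_x = 7
pos_y = 11
pos_z = 12
depth = 3
height = 2.5
color = 'black'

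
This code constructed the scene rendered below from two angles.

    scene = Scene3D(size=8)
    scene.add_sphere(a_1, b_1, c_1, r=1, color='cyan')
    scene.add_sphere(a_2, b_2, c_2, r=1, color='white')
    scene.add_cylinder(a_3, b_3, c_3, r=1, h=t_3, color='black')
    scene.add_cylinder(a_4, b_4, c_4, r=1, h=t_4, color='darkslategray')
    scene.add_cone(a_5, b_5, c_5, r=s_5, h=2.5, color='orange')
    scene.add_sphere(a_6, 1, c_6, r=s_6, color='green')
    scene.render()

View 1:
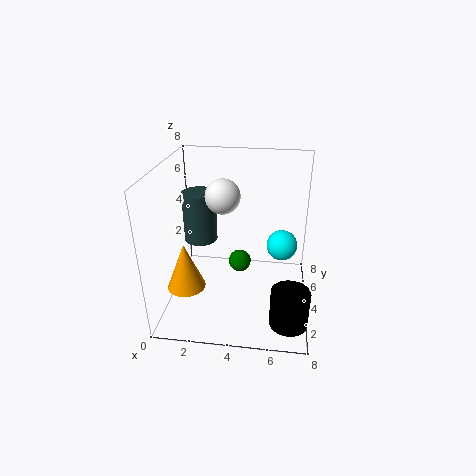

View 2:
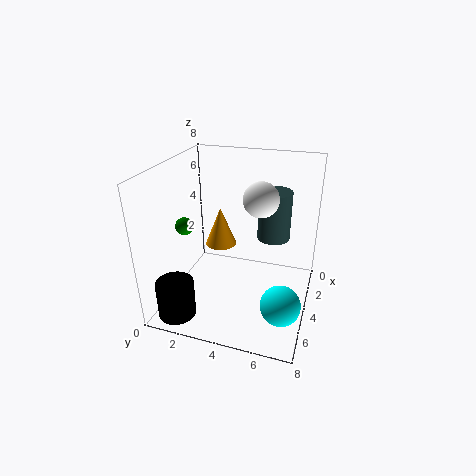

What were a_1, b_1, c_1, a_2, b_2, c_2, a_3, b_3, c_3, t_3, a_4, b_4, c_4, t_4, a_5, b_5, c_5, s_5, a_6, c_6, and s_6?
a_1 = 6.5; b_1 = 7; c_1 = 2; a_2 = 3; b_2 = 5; c_2 = 6; a_3 = 7; b_3 = 1.5; c_3 = 0.5; t_3 = 2; a_4 = 1.5; b_4 = 5.5; c_4 = 3; t_4 = 3; a_5 = 1.5; b_5 = 2; c_5 = 2; s_5 = 1; a_6 = 4.5; c_6 = 4.5; s_6 = 0.5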